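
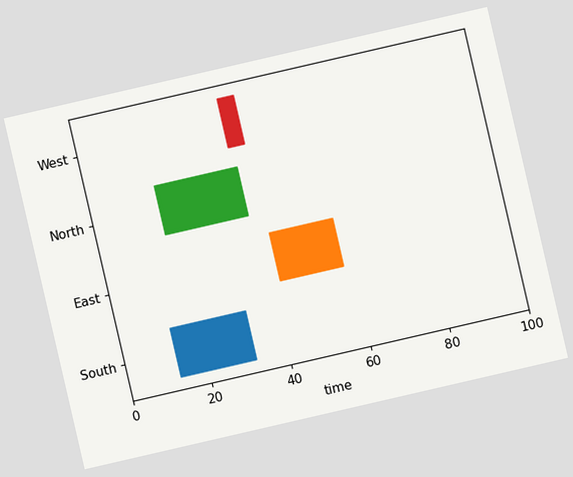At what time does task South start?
The chart is tilted about 13° counter-clockwise. The South bar begins at t=13.

13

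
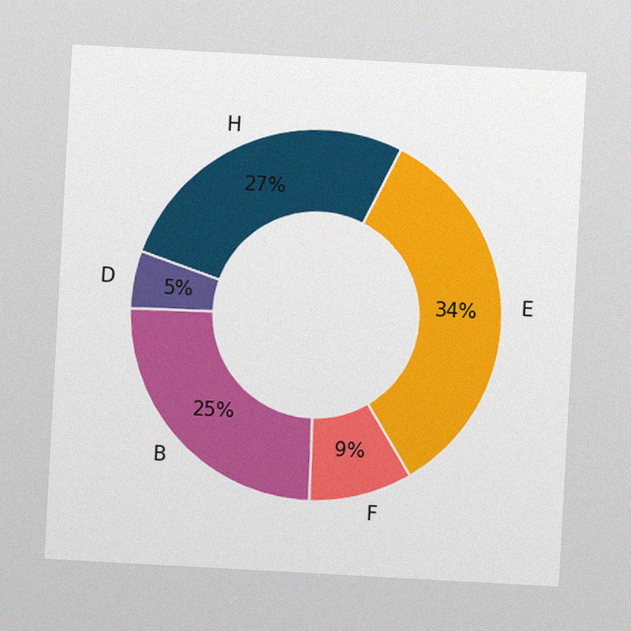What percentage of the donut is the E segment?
34%

The chart is tilted about 3° clockwise, with some photo noise. The E segment takes up 34% of the ring.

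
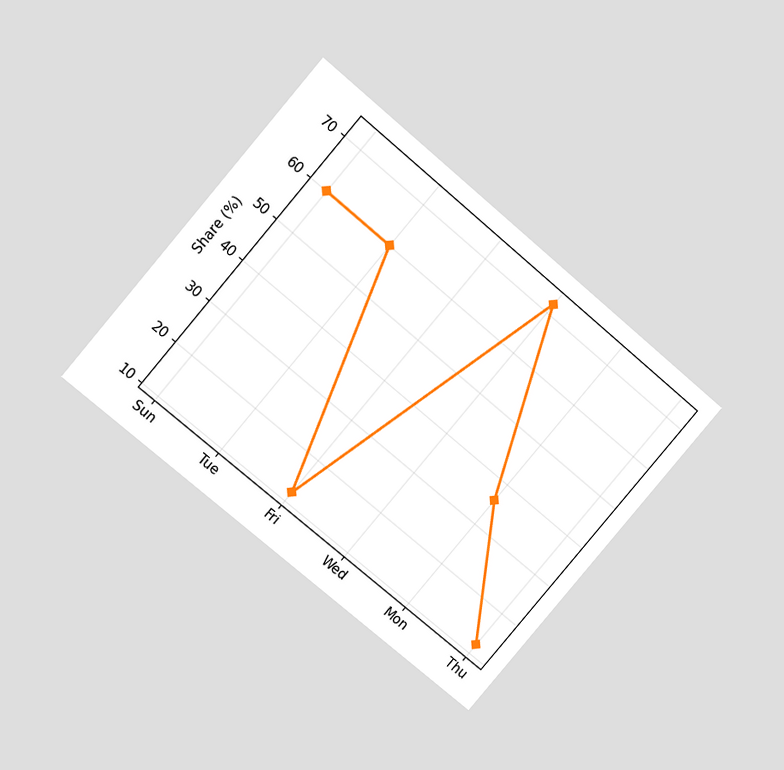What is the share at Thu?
The chart is tilted about 40° clockwise and viewed at a slight angle. At Thu, the line is at 12%.

12%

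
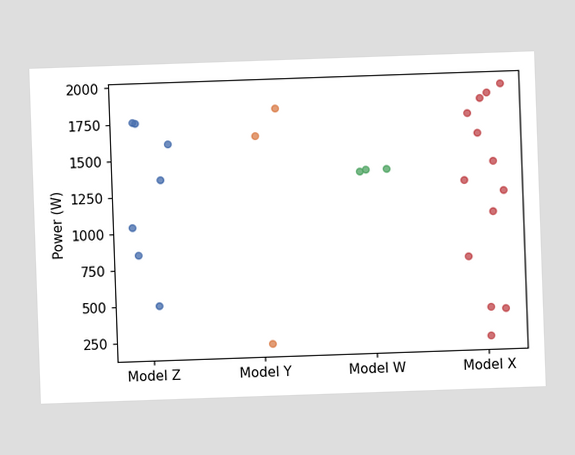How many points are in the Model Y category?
Counting the markers in the Model Y column gives 3.

3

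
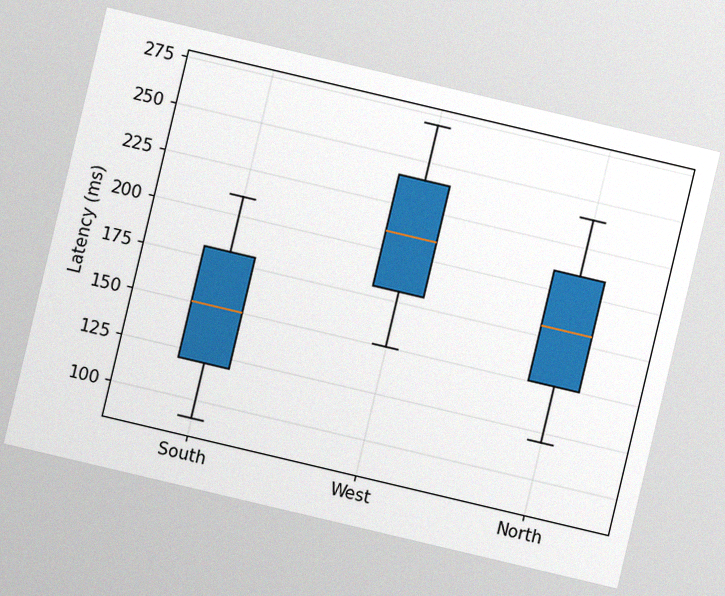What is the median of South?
150ms

The chart is tilted about 13° clockwise, with some photo noise. The median line in the South box sits at 150ms.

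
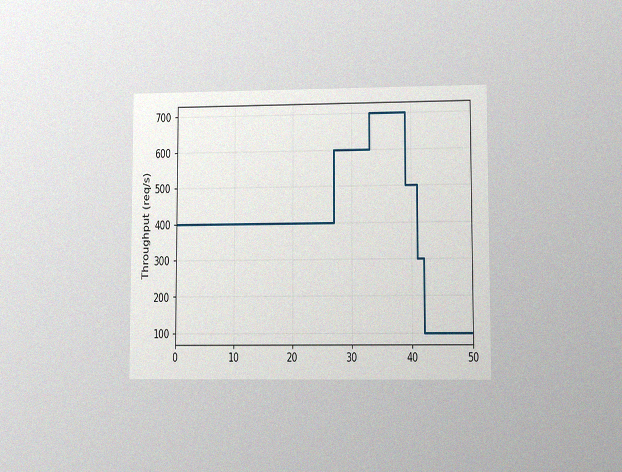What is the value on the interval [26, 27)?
The chart is viewed at a slight angle, with some photo noise. On [26, 27) the step sits at 400req/s.

400req/s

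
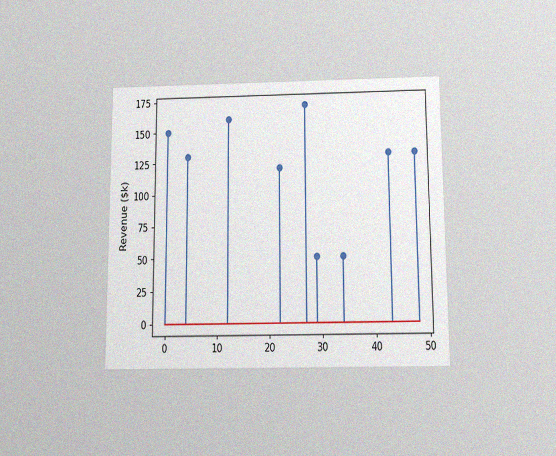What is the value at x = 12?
$160k

The chart is viewed slightly from below, with some photo noise. The stem at x=12 reaches $160k.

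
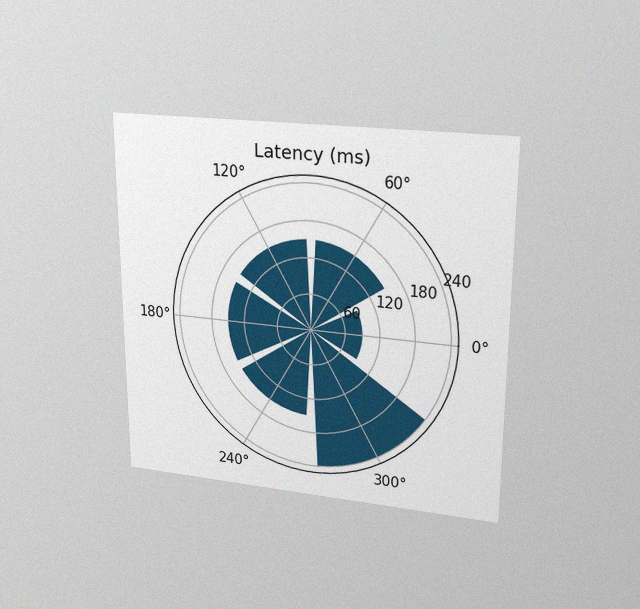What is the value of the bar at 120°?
150ms

The chart is viewed at a slight angle, with some photo noise. The bar at 120° reaches 150ms on the radial axis.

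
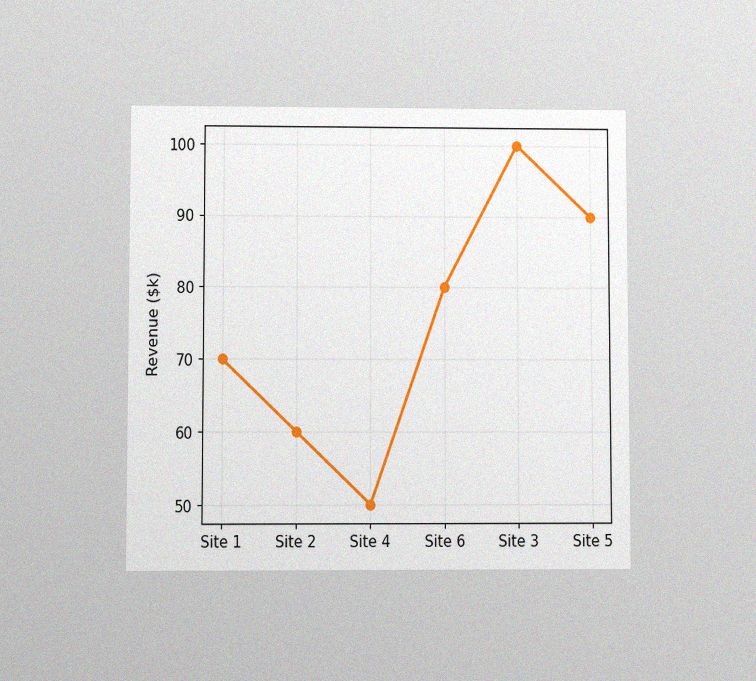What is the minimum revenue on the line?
The chart is viewed at a slight angle, with some photo noise. The lowest point is at Site 4, and reading across to the y-axis gives $50k.

$50k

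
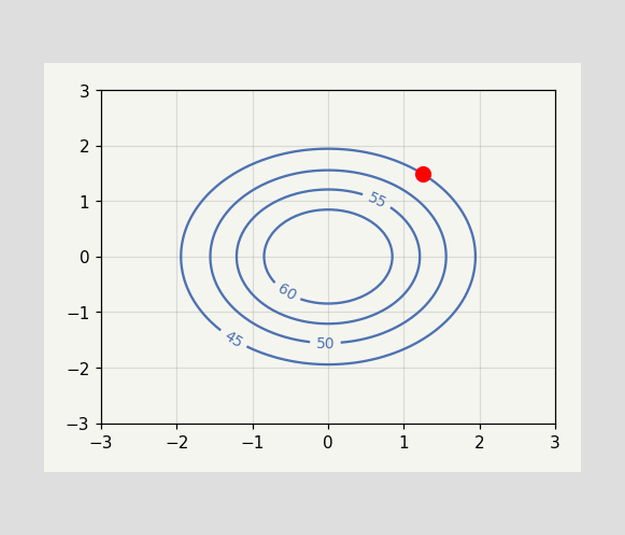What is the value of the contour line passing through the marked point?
45

The marked point sits on the contour labelled 45.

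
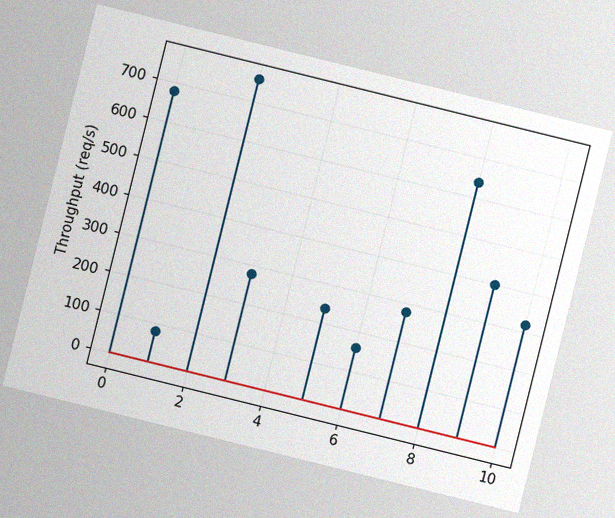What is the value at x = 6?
The chart is tilted about 14° clockwise, with some photo noise. The stem at x=6 reaches 160req/s.

160req/s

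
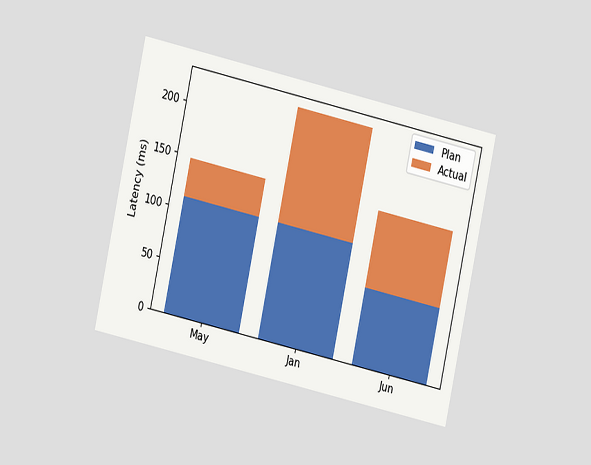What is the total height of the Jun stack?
The chart is tilted about 12° clockwise and viewed at a slight angle. The Jun stack's top reaches 148ms on the y-axis.

148ms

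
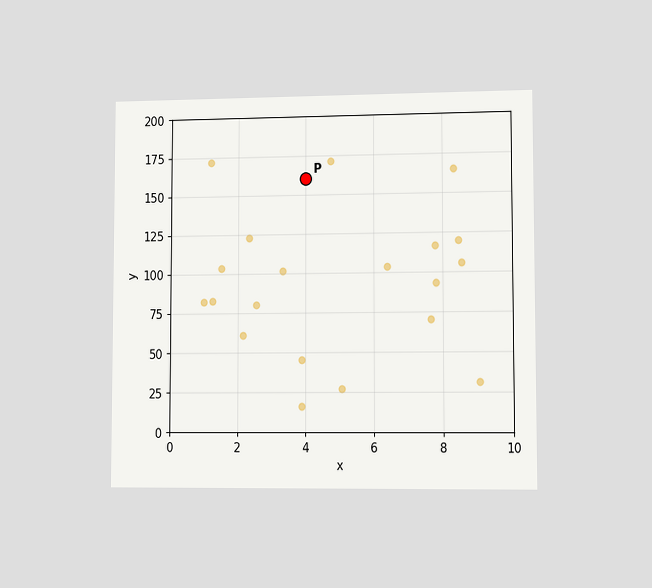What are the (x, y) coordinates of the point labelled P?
The chart is viewed slightly from the right. Following the gridlines from P to each axis, P sits at (4, 160).

(4, 160)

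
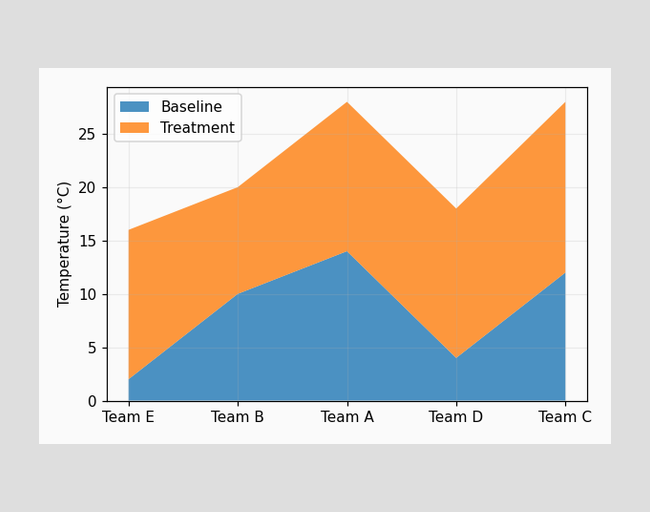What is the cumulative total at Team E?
The stacked total at Team E reaches 16°C.

16°C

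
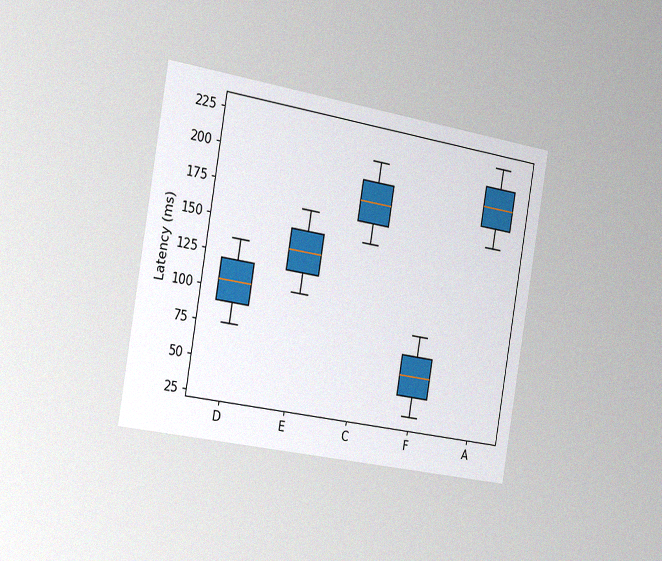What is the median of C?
180ms

The chart is tilted about 10° clockwise and viewed slightly from the left, with some photo noise. The median line in the C box sits at 180ms.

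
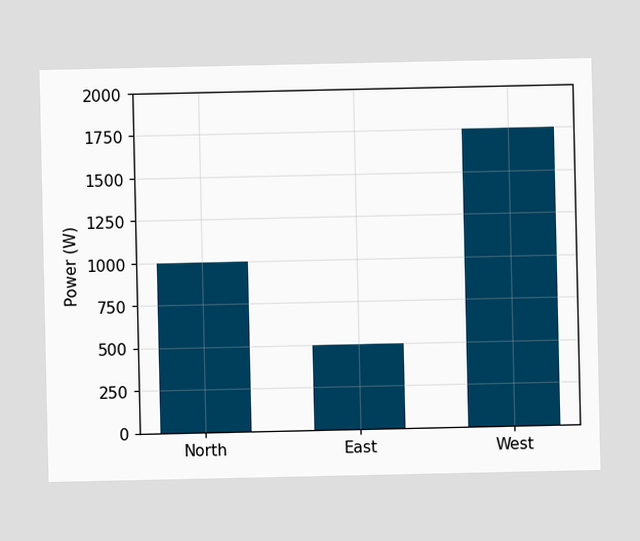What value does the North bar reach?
1000W

Reading along the chart's y-axis, the North bar reaches 1000W.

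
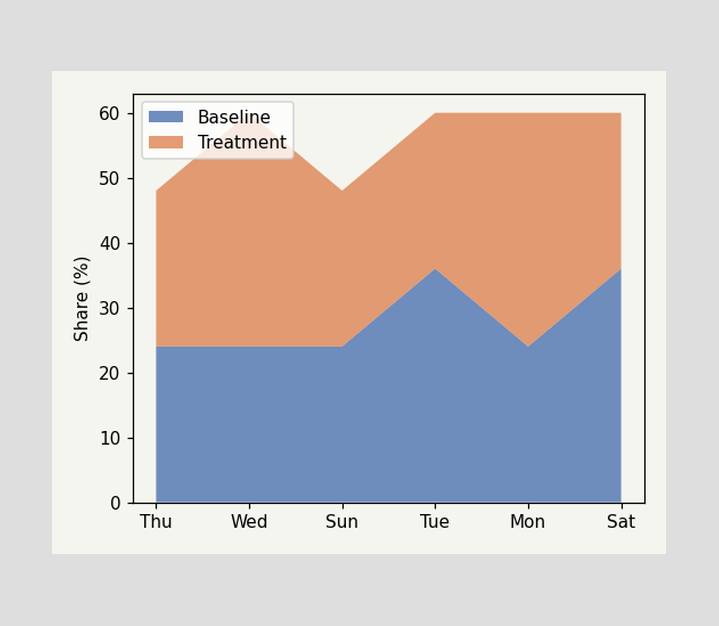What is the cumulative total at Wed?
60%

The stacked total at Wed reaches 60%.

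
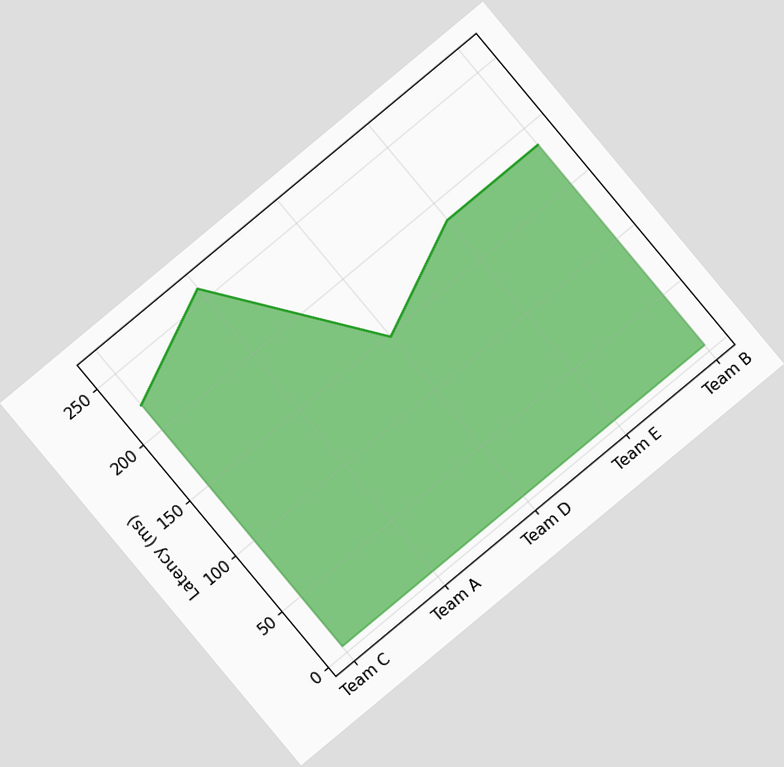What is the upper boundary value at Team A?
259ms

The chart is tilted about 40° counter-clockwise. At Team A the upper boundary is at 259ms.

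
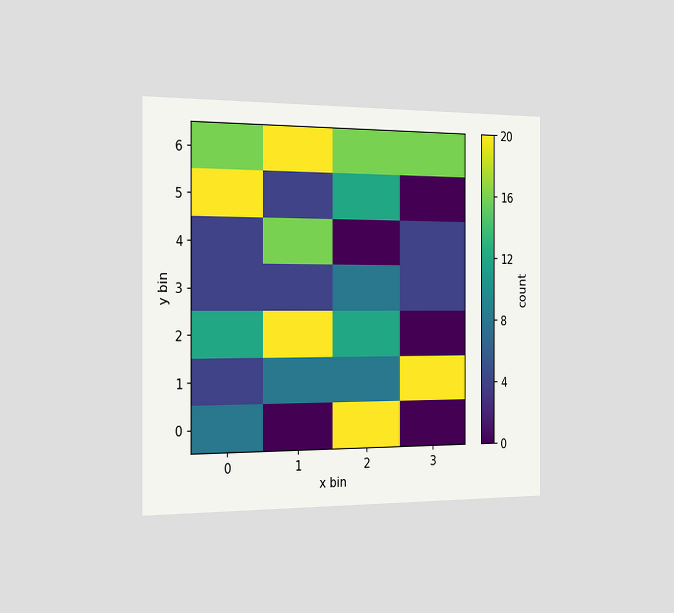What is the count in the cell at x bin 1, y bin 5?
4

The chart is viewed slightly from the left. Matching the cell (1, 5) against the colorbar gives 4.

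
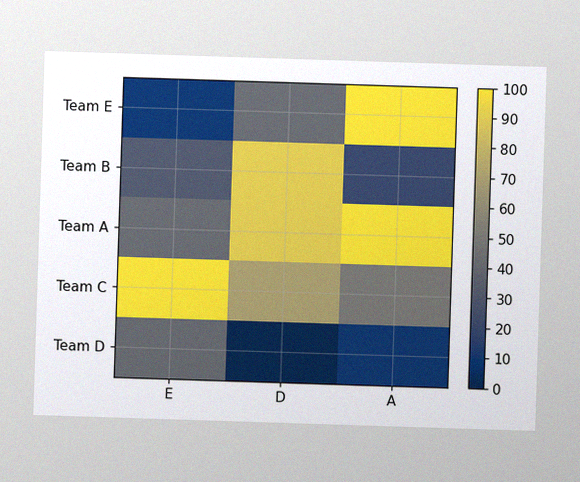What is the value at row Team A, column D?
90

The image has some photo noise and uneven lighting. Matching cell (Team A, D) against the colorbar gives 90.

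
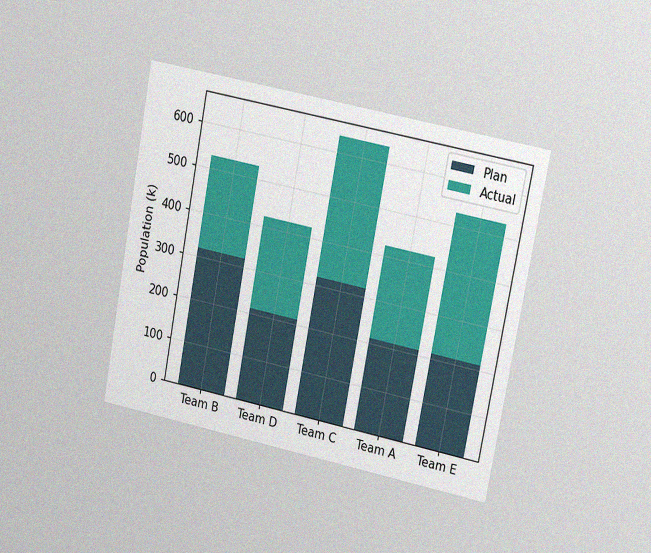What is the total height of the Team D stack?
The chart is tilted about 11° clockwise and viewed at a slight angle, with some photo noise. The Team D stack's top reaches 424k on the y-axis.

424k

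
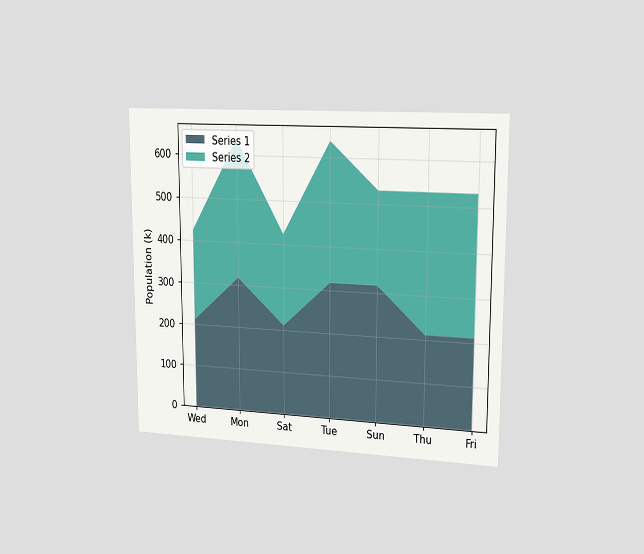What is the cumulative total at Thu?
530k

The chart is viewed slightly from the right. The stacked total at Thu reaches 530k.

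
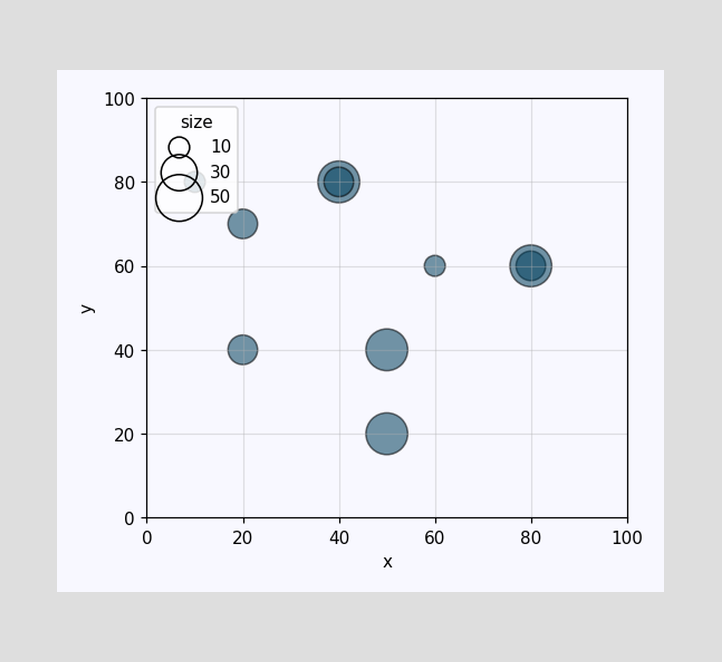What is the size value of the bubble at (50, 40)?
40

Matching the bubble at (50, 40) against the size legend gives 40.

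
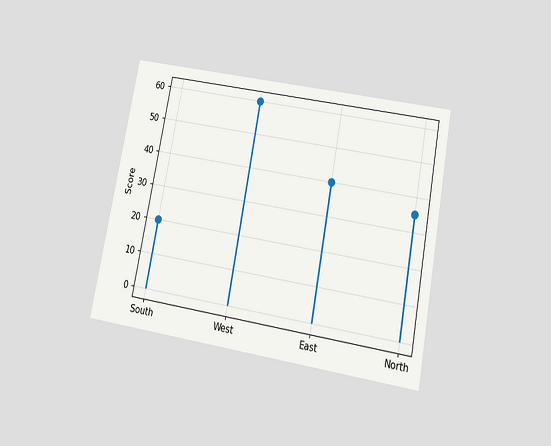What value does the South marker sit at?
The chart is tilted about 11° clockwise and viewed slightly from below. The South marker sits at 20.

20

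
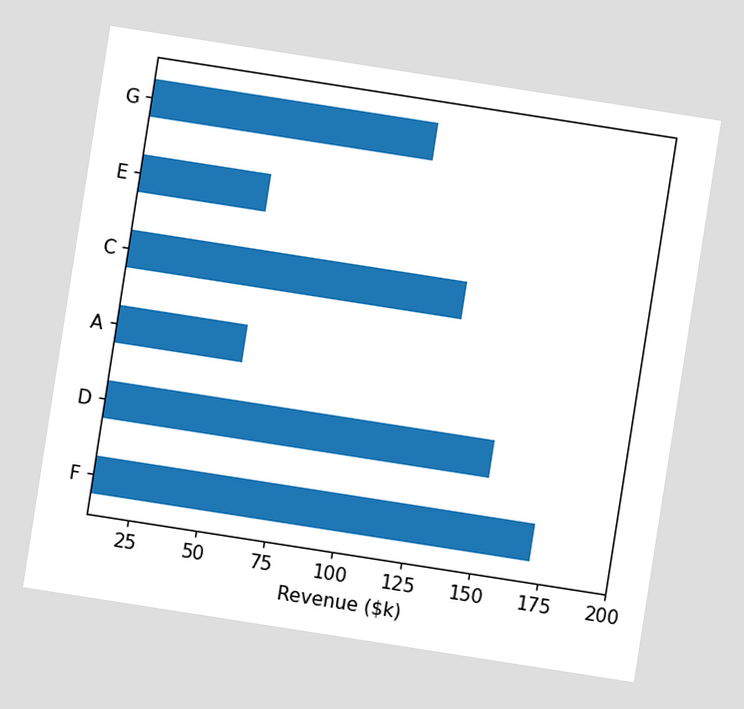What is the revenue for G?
The chart is tilted about 9° clockwise. Reading along the chart's x-axis, the G bar reaches $114k.

$114k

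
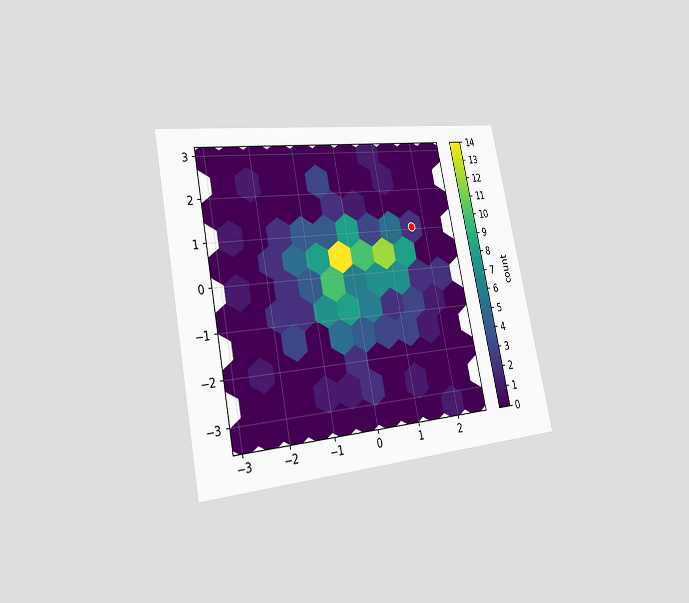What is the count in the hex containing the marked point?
The chart is tilted about 11° counter-clockwise and viewed slightly from the left. The marked hex reads 2 on the colorbar.

2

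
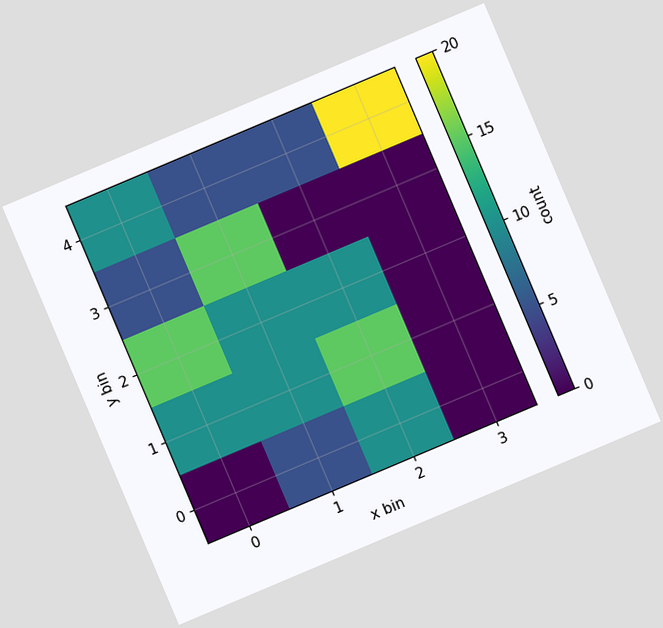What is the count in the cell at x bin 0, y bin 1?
The chart is tilted about 23° counter-clockwise. Matching the cell (0, 1) against the colorbar gives 10.

10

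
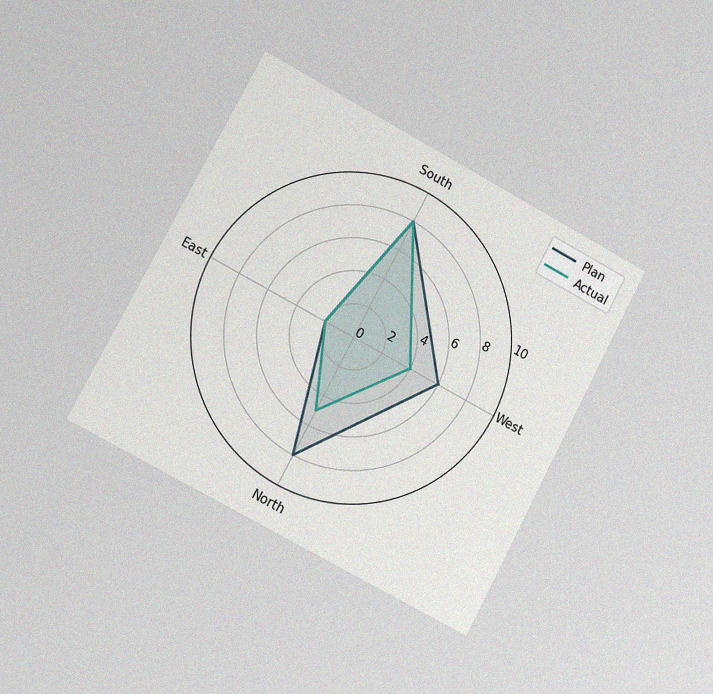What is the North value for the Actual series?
The chart is tilted about 28° clockwise and viewed slightly from the left, with some photo noise. On the North axis, Actual reaches 5.

5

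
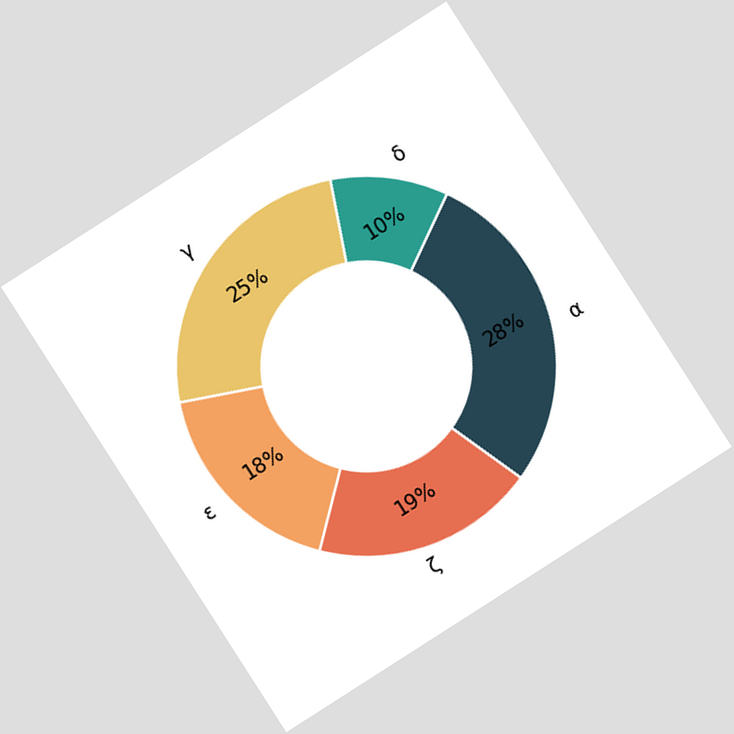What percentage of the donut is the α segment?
The chart is tilted about 33° counter-clockwise. The α segment takes up 28% of the ring.

28%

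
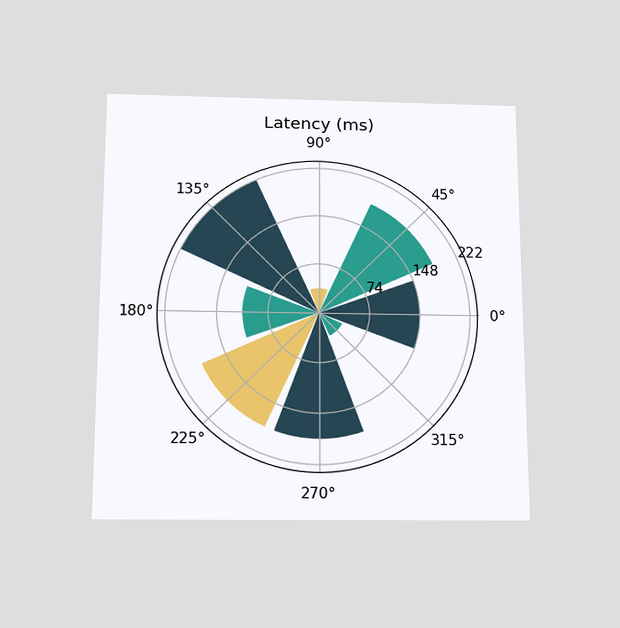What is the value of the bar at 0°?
148ms

The chart is viewed slightly from below. The bar at 0° reaches 148ms on the radial axis.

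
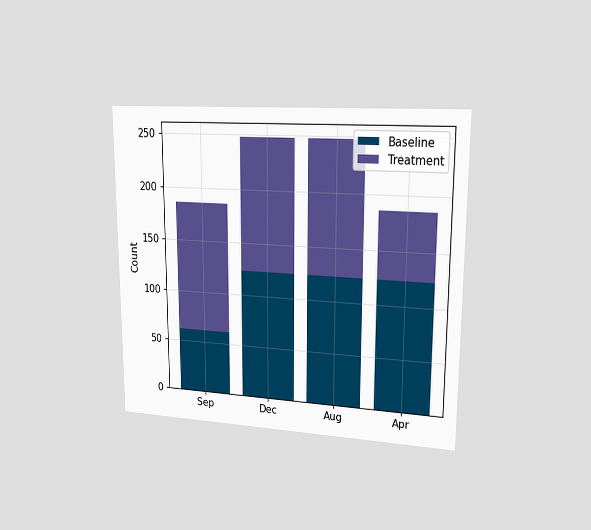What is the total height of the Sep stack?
The chart is viewed slightly from the right. The Sep stack's top reaches 186 on the y-axis.

186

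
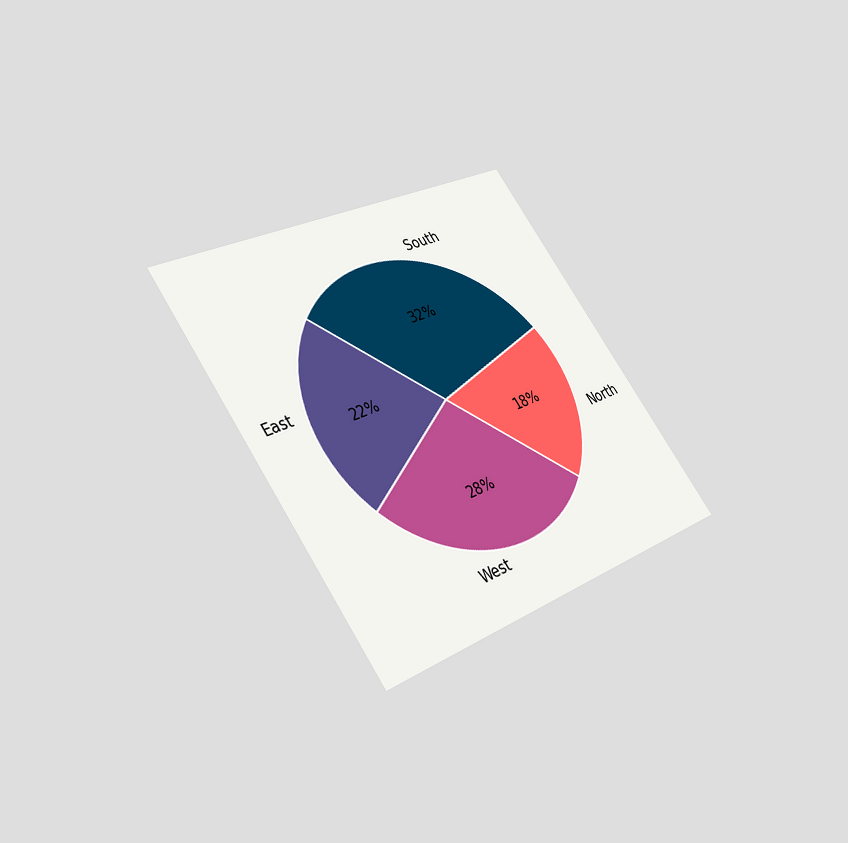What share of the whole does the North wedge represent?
18%

The chart is tilted about 35° counter-clockwise and viewed slightly from below. The North slice takes up 18% of the pie.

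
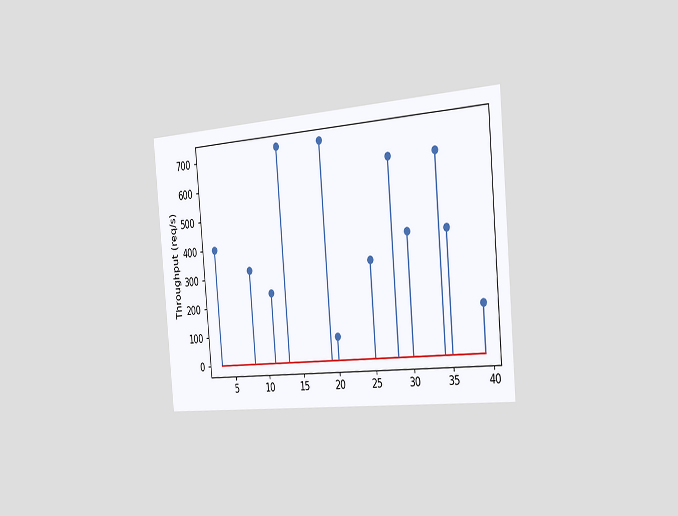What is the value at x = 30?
The chart is tilted about 5° counter-clockwise and viewed slightly from the right. The stem at x=30 reaches 400req/s.

400req/s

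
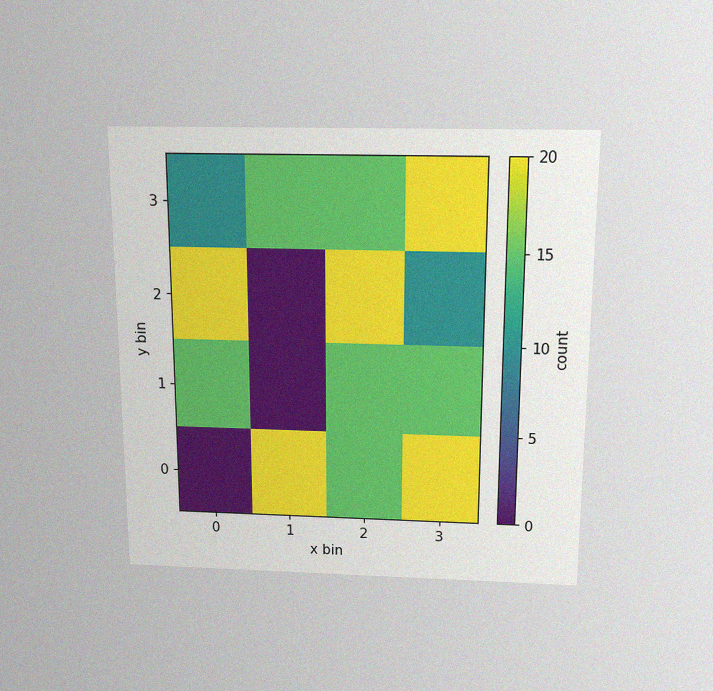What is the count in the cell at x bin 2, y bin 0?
15

The chart is viewed slightly from above, with some photo noise. Matching the cell (2, 0) against the colorbar gives 15.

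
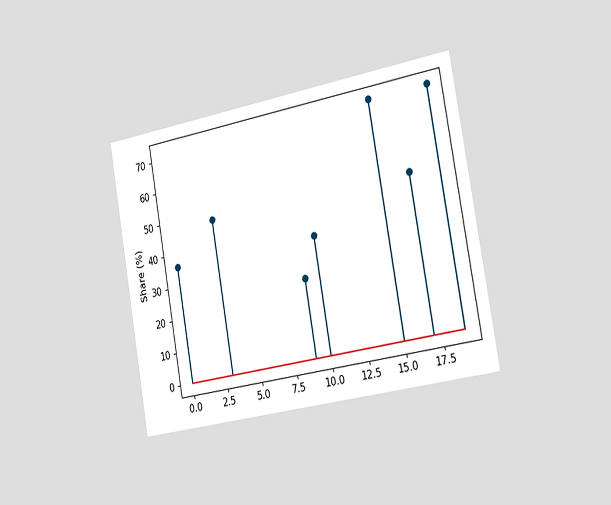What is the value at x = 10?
The chart is tilted about 10° counter-clockwise and viewed slightly from the right. The stem at x=10 reaches 36%.

36%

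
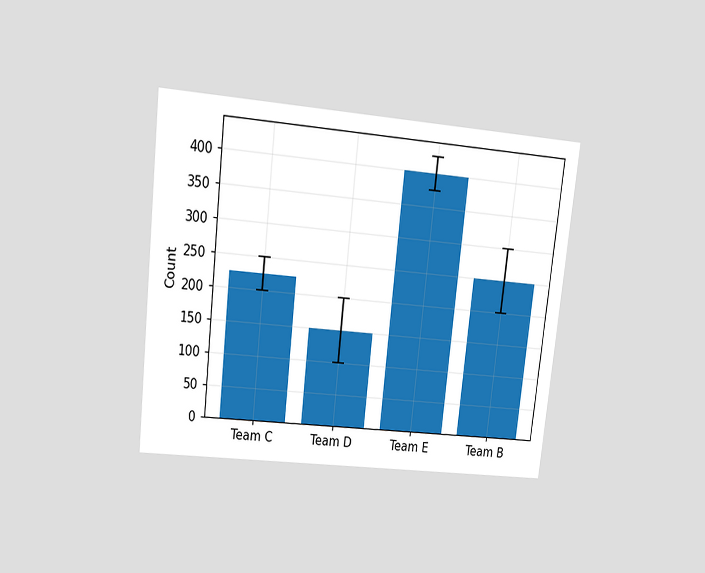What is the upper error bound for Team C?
250

The chart is tilted about 6° clockwise and viewed at a slight angle. The Team C bar's upper whisker reaches 250.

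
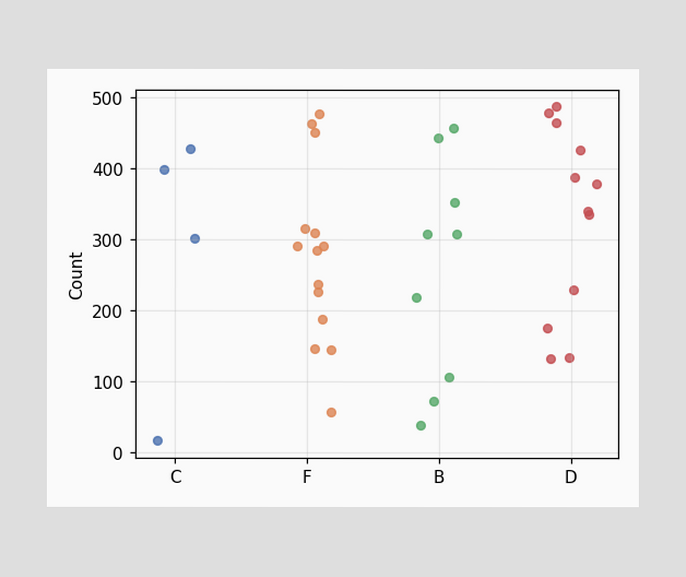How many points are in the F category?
Counting the markers in the F column gives 14.

14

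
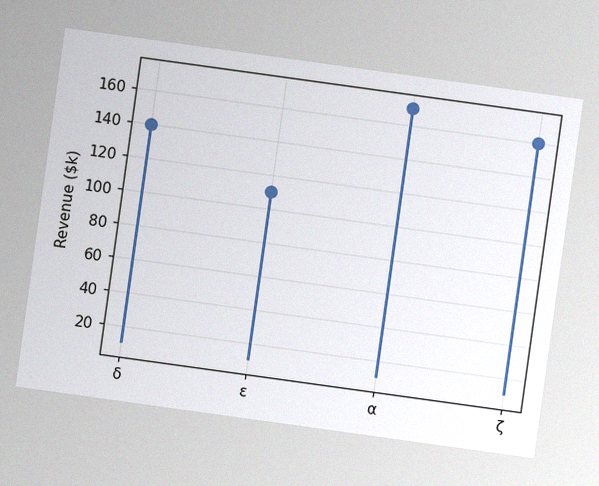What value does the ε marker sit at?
The chart is tilted about 8° clockwise, with some photo noise. The ε marker sits at $110k.

$110k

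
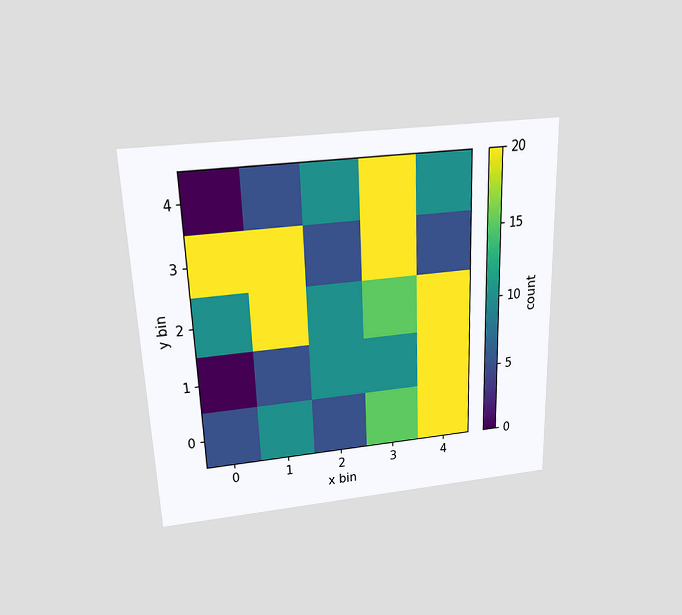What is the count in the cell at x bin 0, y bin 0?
5

The chart is tilted about 2° counter-clockwise and viewed slightly from above. Matching the cell (0, 0) against the colorbar gives 5.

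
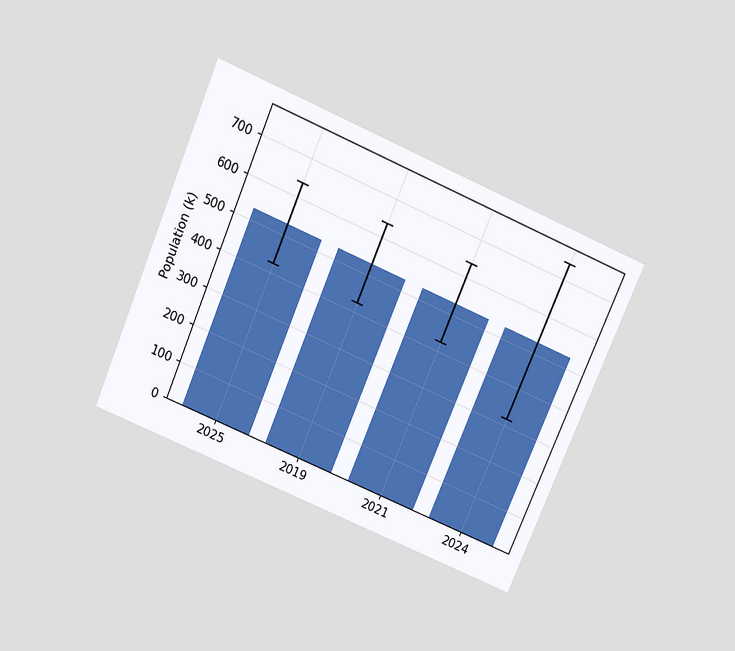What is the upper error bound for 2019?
The chart is tilted about 23° clockwise and viewed slightly from above. The 2019 bar's upper whisker reaches 636k.

636k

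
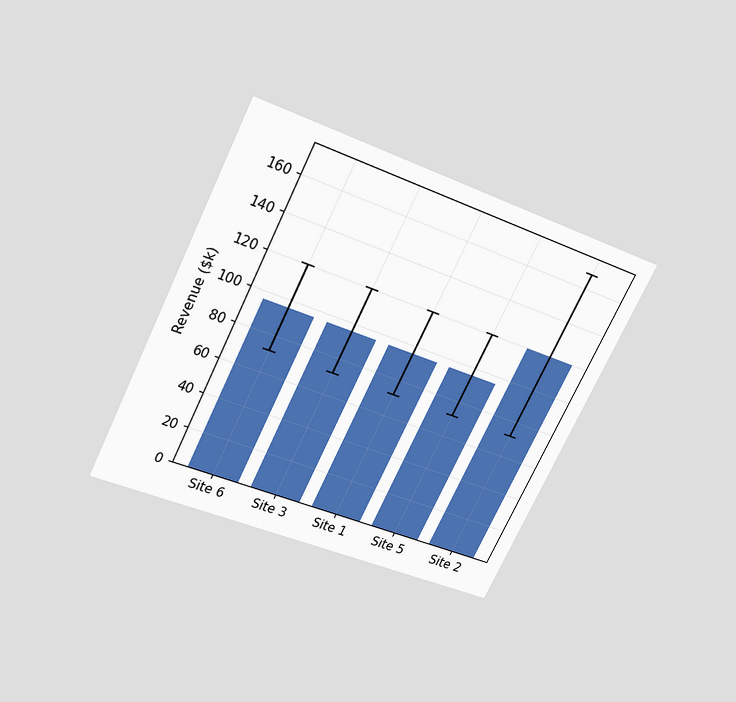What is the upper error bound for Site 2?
$168k

The chart is tilted about 26° clockwise and viewed slightly from above. The Site 2 bar's upper whisker reaches $168k.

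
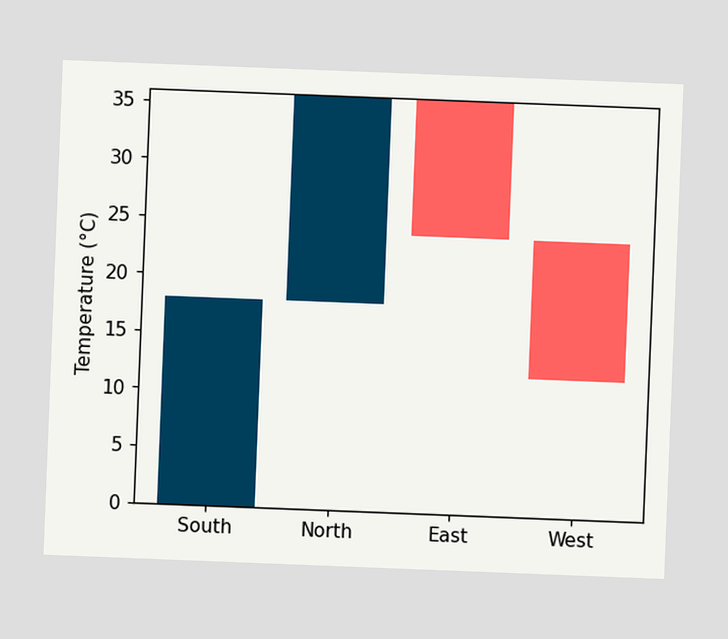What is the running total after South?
The chart is tilted about 2° clockwise. After South the running total reaches 18°C.

18°C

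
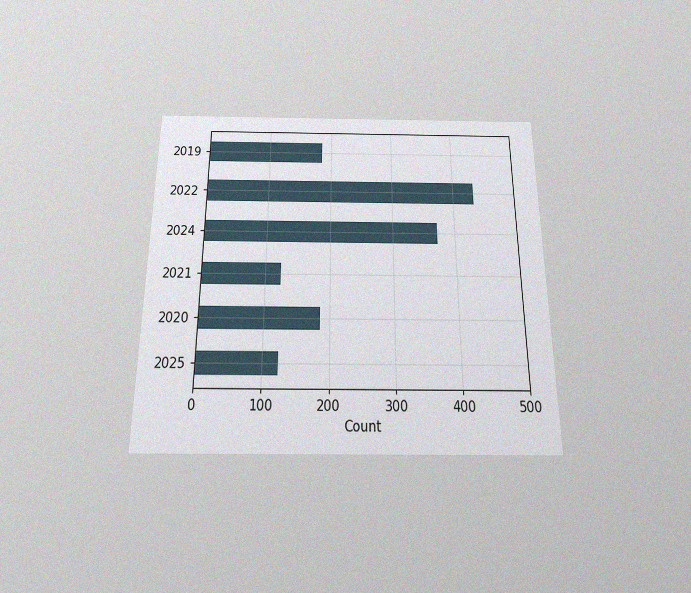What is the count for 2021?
The chart is viewed slightly from below, with some photo noise. Reading along the chart's x-axis, the 2021 bar reaches 124.

124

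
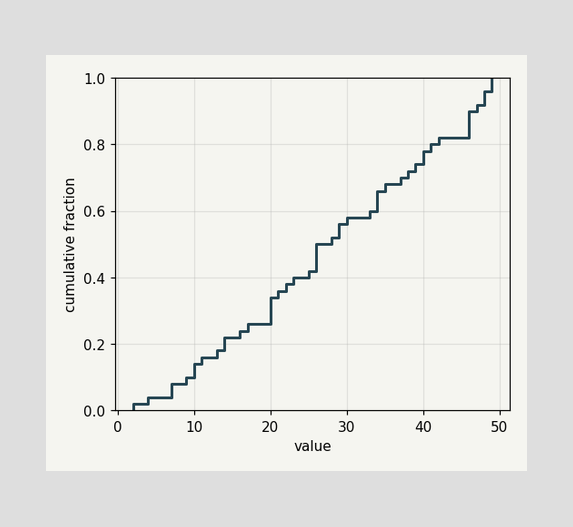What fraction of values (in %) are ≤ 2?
2%

At x=2 the ECDF step is at 2%.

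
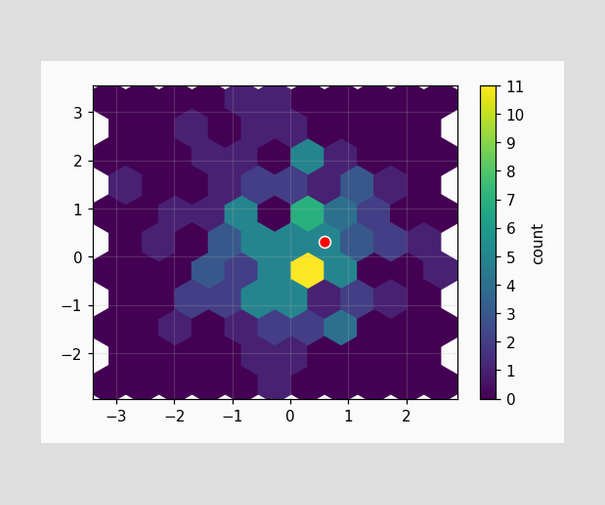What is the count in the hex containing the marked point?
The marked hex reads 5 on the colorbar.

5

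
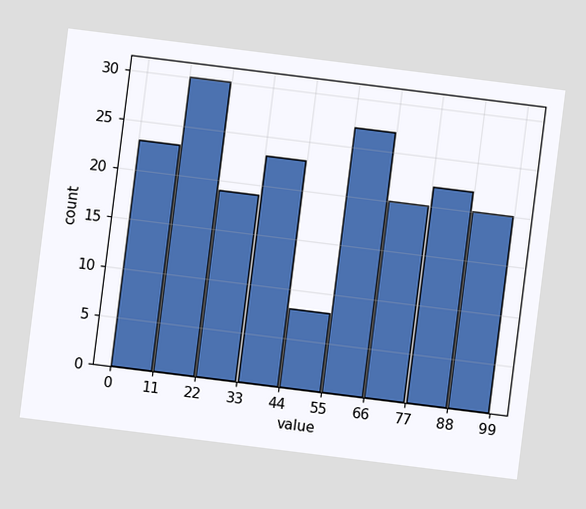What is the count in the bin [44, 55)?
8

The chart is tilted about 7° clockwise. The [44, 55) bin has height 8.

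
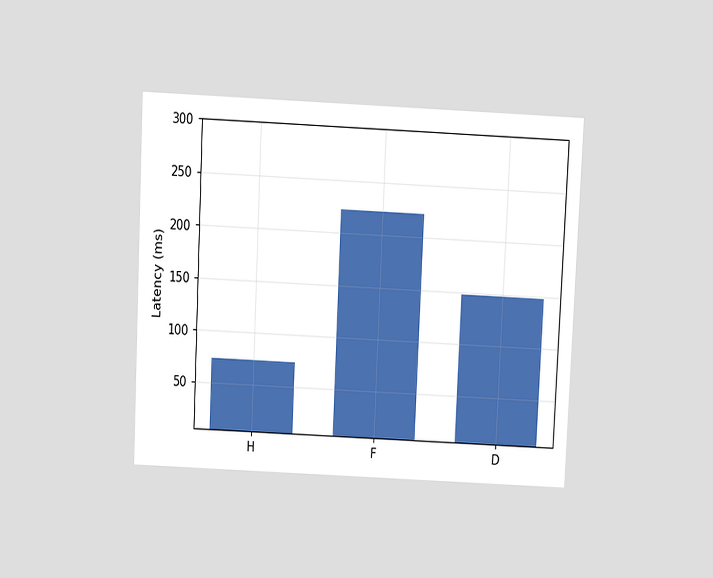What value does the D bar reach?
148ms

The chart is tilted about 3° clockwise and viewed slightly from above. Reading along the chart's y-axis, the D bar reaches 148ms.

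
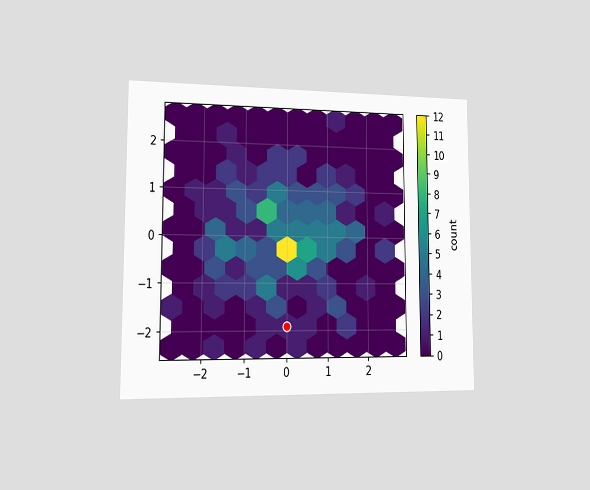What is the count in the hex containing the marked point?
The chart is viewed slightly from the left. The marked hex reads 1 on the colorbar.

1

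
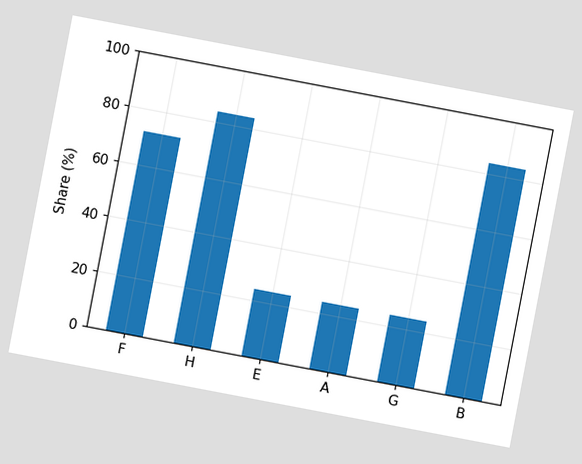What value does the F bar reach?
72%

The chart is tilted about 11° clockwise. Reading along the chart's y-axis, the F bar reaches 72%.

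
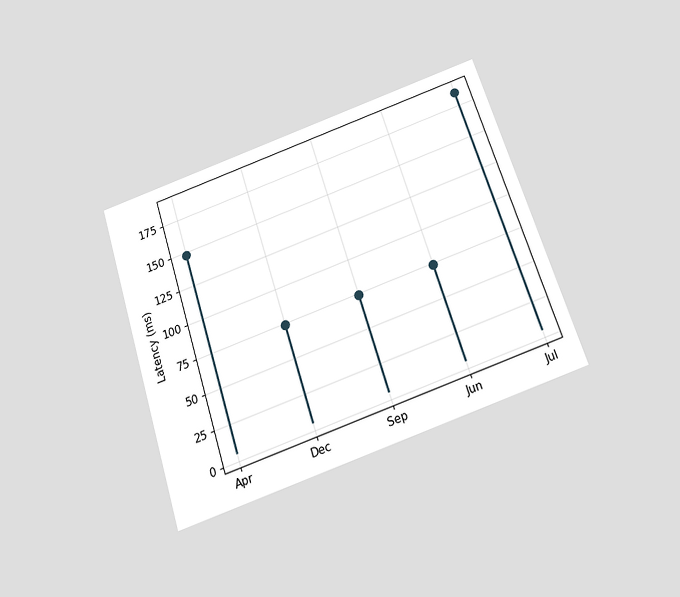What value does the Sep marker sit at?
74ms

The chart is tilted about 18° counter-clockwise and viewed slightly from below. The Sep marker sits at 74ms.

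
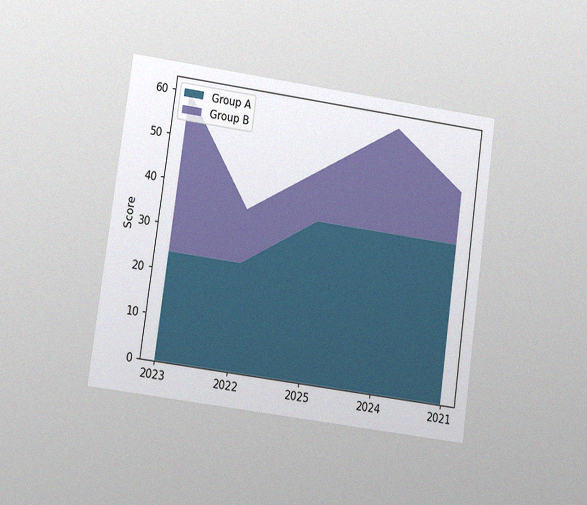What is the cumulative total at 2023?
The chart is tilted about 8° clockwise and viewed at a slight angle, with some photo noise. The stacked total at 2023 reaches 60.

60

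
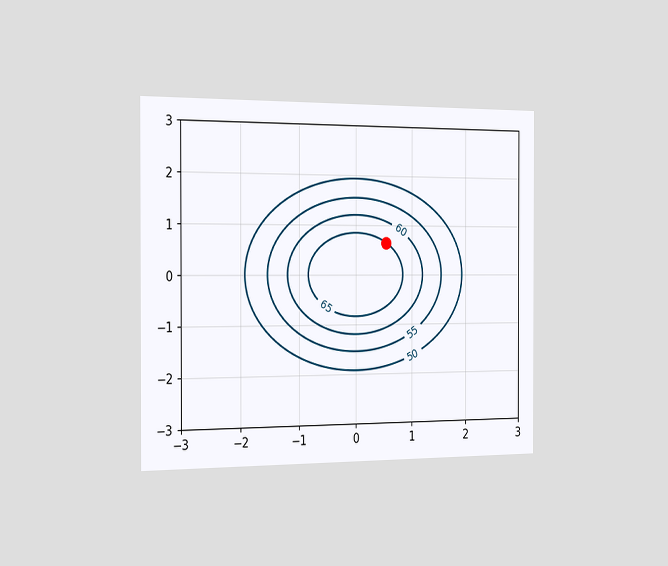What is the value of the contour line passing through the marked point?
The chart is viewed slightly from the left. The marked point sits on the contour labelled 65.

65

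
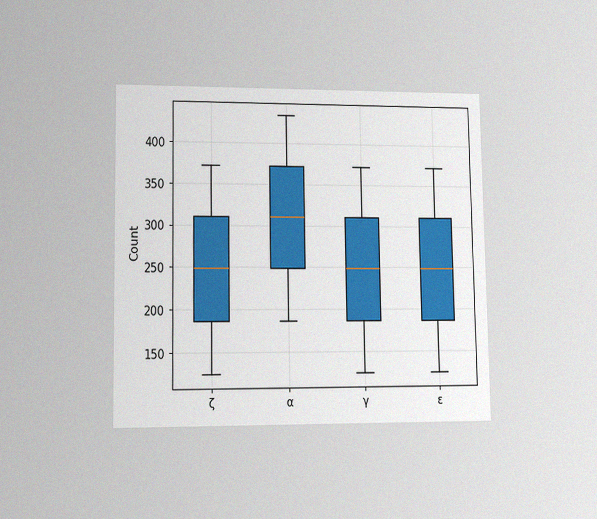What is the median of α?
The chart is viewed at a slight angle, with some photo noise. The median line in the α box sits at 310.

310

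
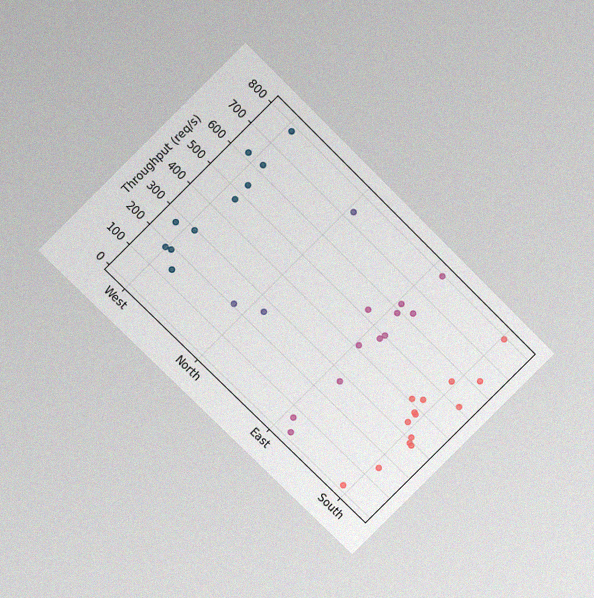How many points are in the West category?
10

The chart is tilted about 45° clockwise and viewed at a slight angle, with some photo noise. Counting the markers in the West column gives 10.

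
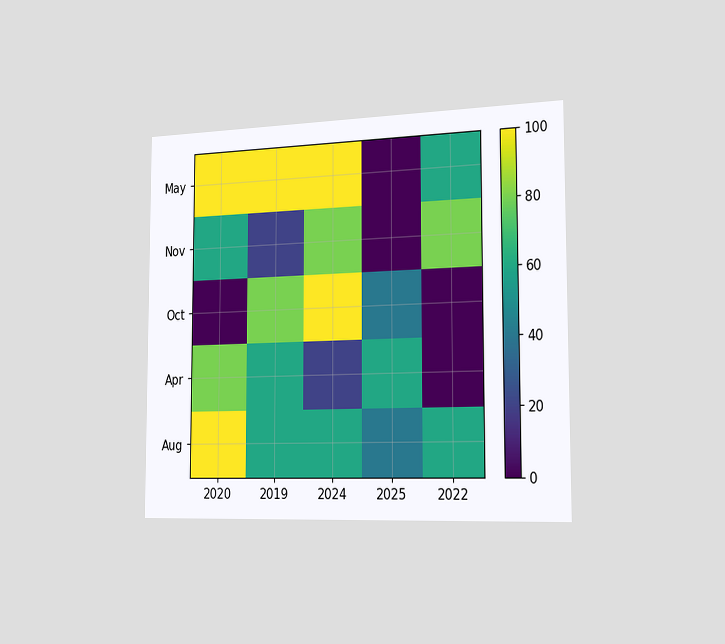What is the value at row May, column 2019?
The chart is viewed slightly from the right. Matching cell (May, 2019) against the colorbar gives 100.

100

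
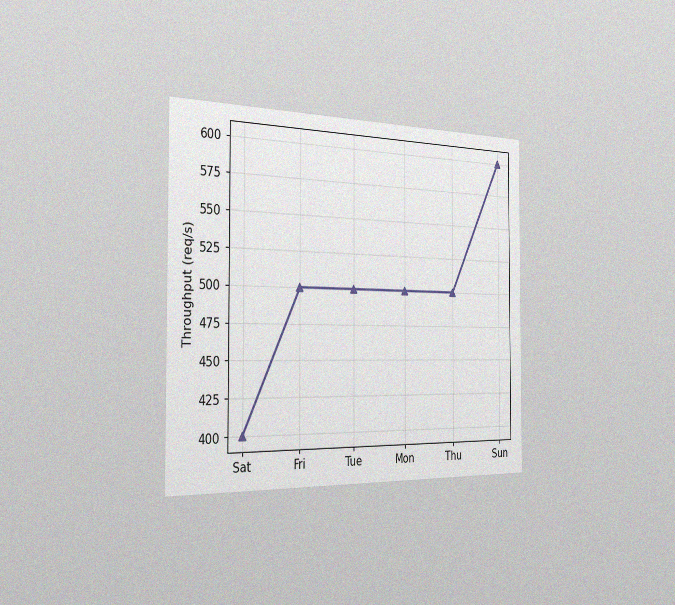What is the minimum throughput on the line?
400req/s

The chart is viewed slightly from the left, with some photo noise. The lowest point is at Sat, and reading across to the y-axis gives 400req/s.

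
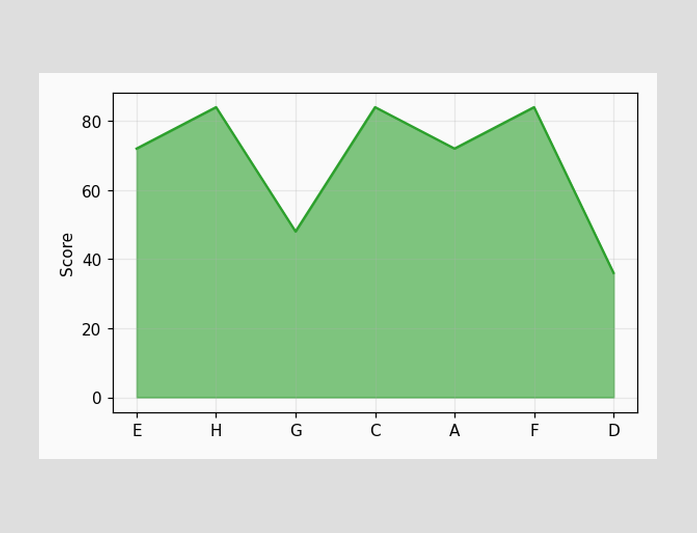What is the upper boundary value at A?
At A the upper boundary is at 72.

72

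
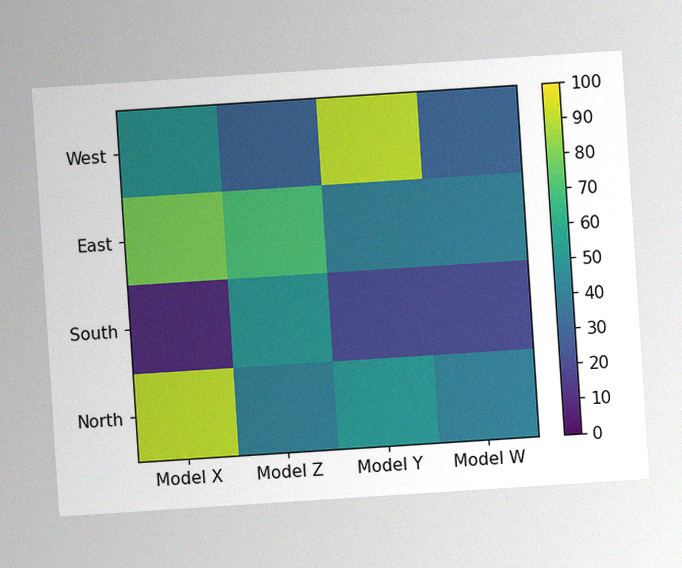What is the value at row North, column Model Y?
50

The chart is tilted about 4° counter-clockwise, with some photo noise. Matching cell (North, Model Y) against the colorbar gives 50.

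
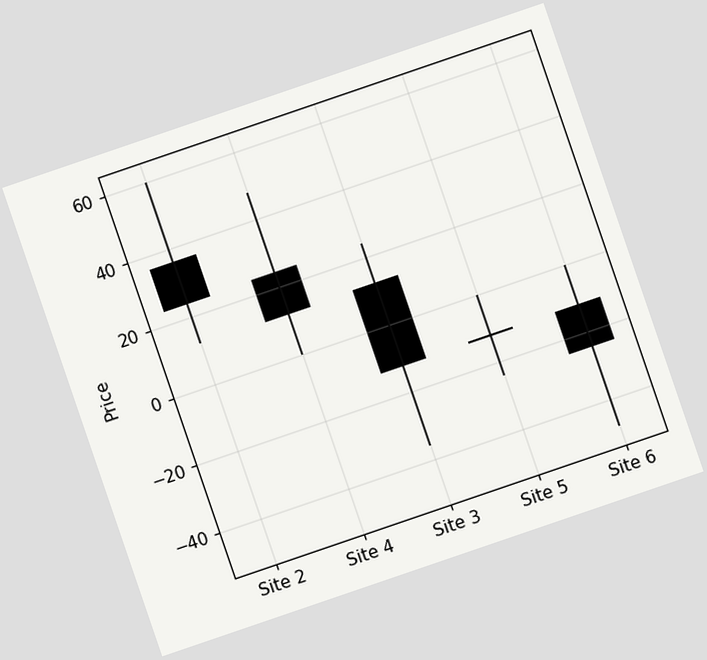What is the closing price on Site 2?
24

The chart is tilted about 19° counter-clockwise. The Site 2 candle closes at 24.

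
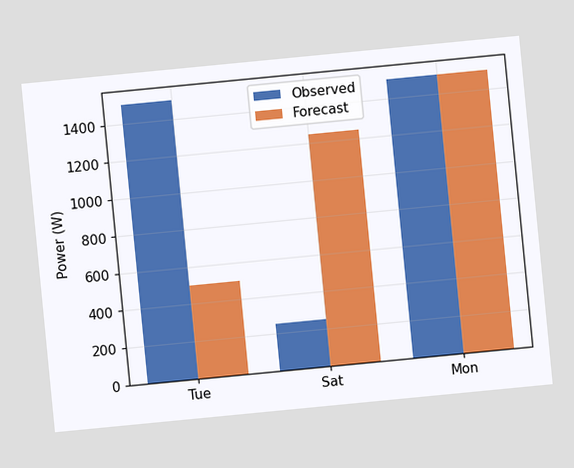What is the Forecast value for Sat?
The chart is tilted about 6° counter-clockwise. The Forecast bar at Sat reaches 1250W on the y-axis.

1250W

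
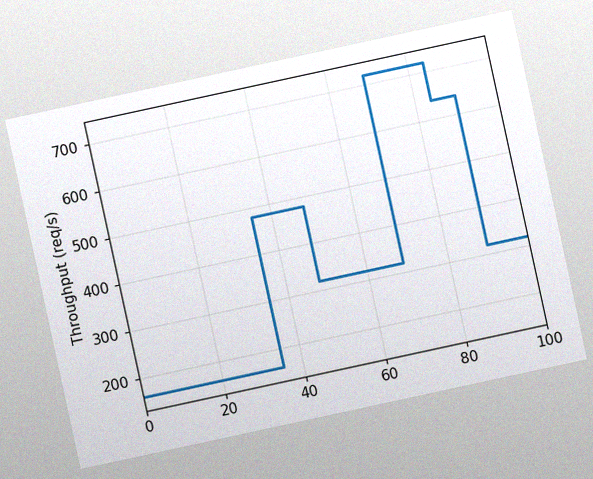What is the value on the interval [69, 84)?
720req/s

The chart is tilted about 12° counter-clockwise, with some photo noise. On [69, 84) the step sits at 720req/s.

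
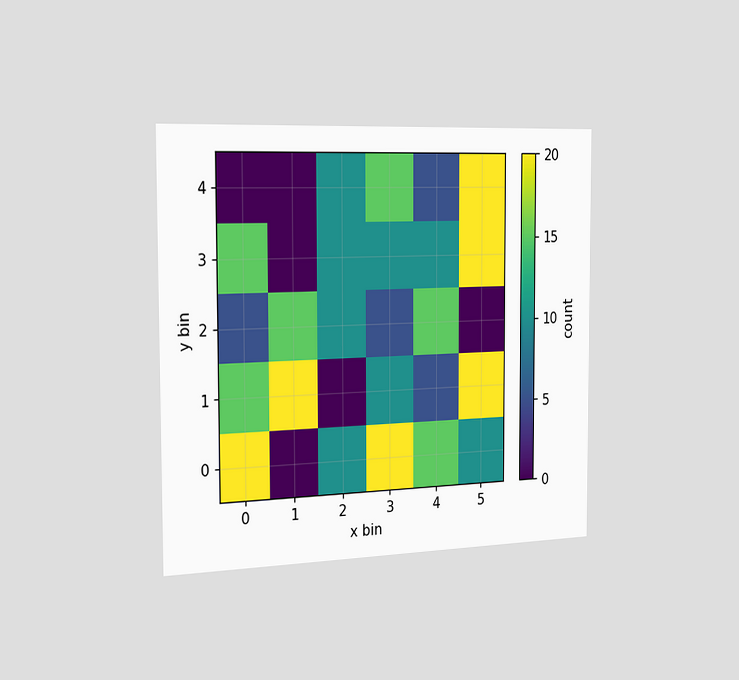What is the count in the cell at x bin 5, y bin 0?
10

The chart is viewed slightly from the left. Matching the cell (5, 0) against the colorbar gives 10.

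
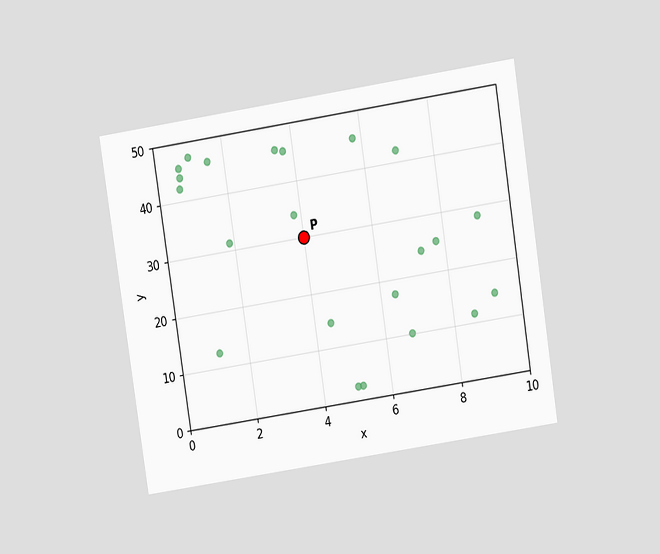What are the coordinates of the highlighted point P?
(4, 30)

The chart is tilted about 9° counter-clockwise and viewed at a slight angle. Following the gridlines from P to each axis, P sits at (4, 30).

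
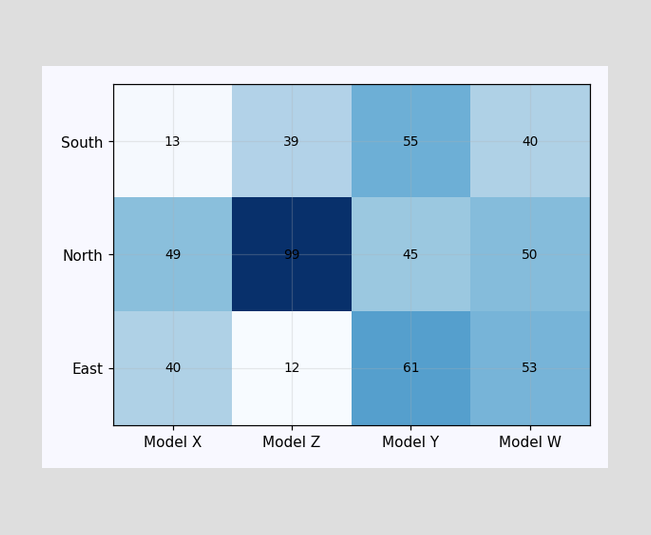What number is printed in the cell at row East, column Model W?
53

The (East, Model W) cell reads 53.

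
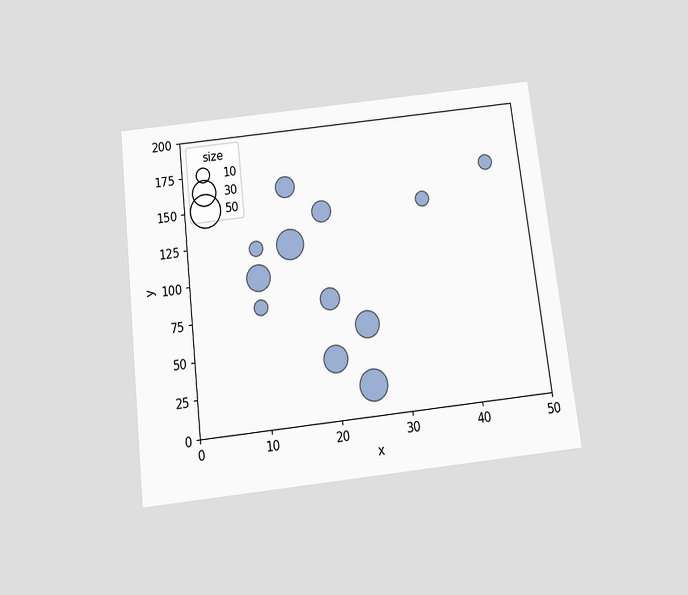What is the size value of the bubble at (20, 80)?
20

The chart is tilted about 7° counter-clockwise and viewed slightly from below. Matching the bubble at (20, 80) against the size legend gives 20.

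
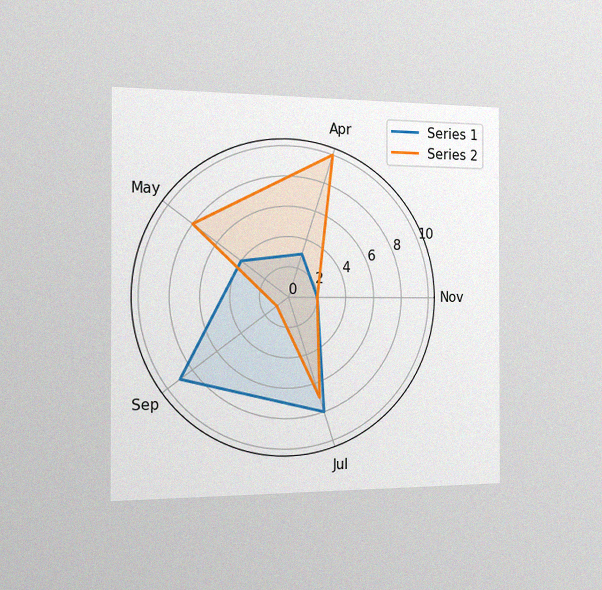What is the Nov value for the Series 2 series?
The chart is viewed slightly from the left, with some photo noise. On the Nov axis, Series 2 reaches 2.

2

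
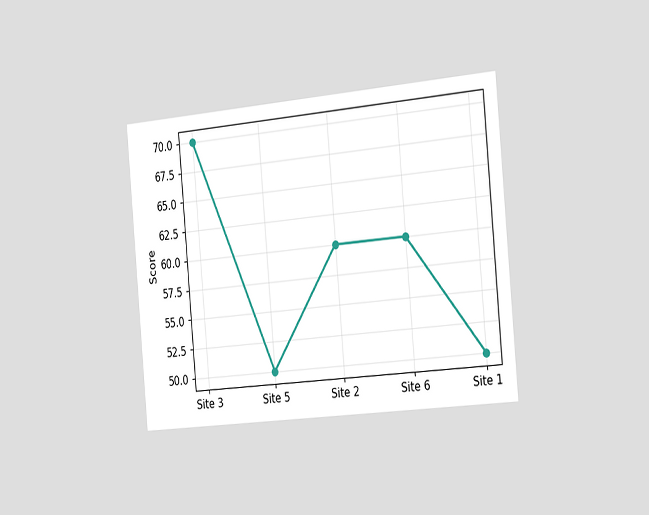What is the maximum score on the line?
70

The chart is tilted about 5° counter-clockwise and viewed slightly from the right. The highest point is at Site 3, and reading across to the y-axis gives 70.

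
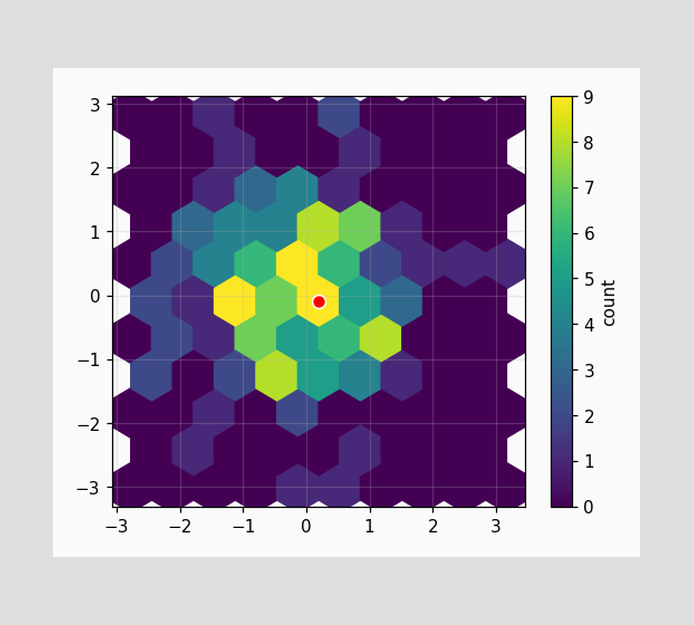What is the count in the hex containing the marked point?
9

The marked hex reads 9 on the colorbar.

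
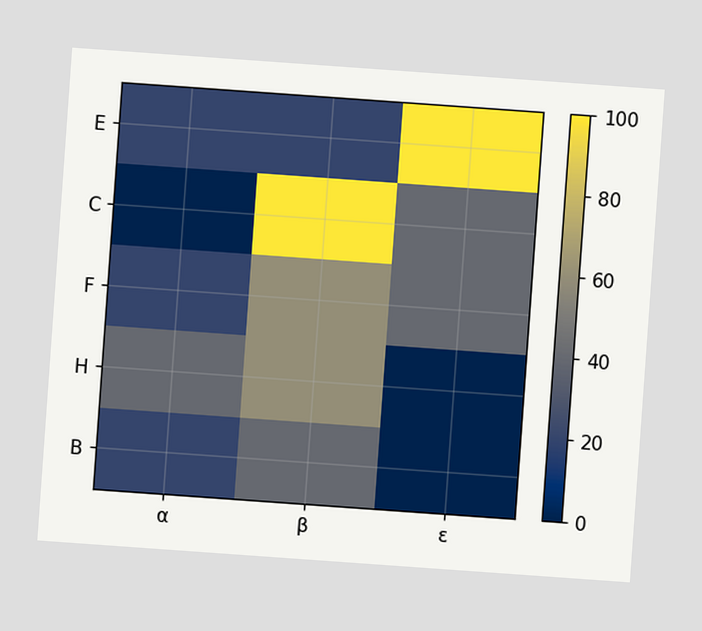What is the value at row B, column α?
The chart is tilted about 4° clockwise. Matching cell (B, α) against the colorbar gives 20.

20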